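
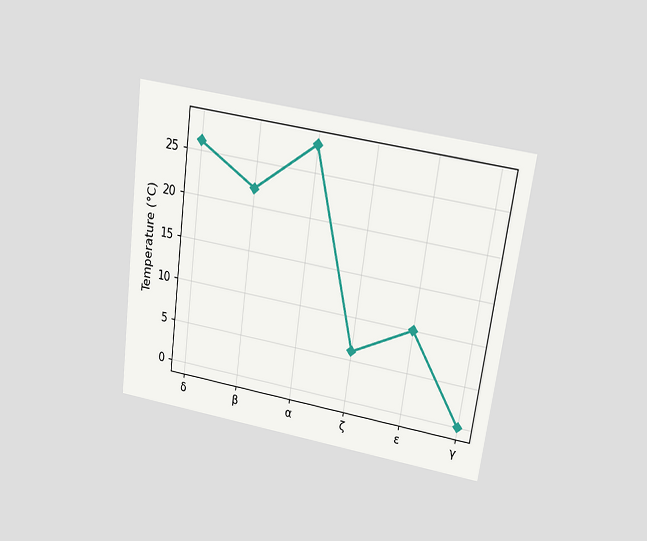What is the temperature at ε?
10°C

The chart is tilted about 8° clockwise and viewed slightly from above. At ε, the line is at 10°C.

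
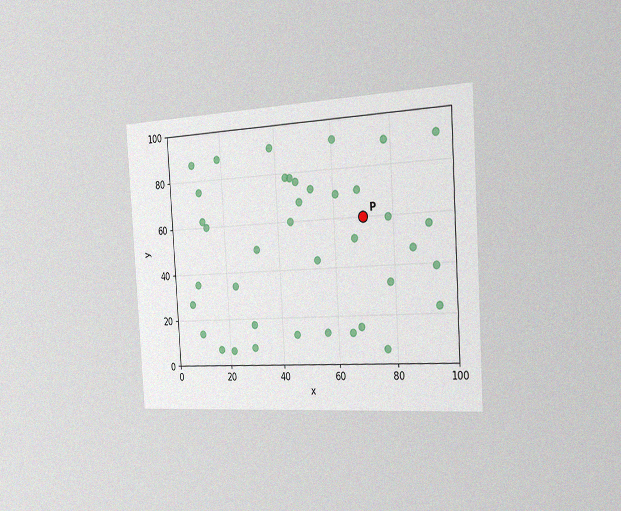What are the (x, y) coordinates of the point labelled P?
(70, 60)

The chart is tilted about 4° counter-clockwise and viewed slightly from the right, with some photo noise. Following the gridlines from P to each axis, P sits at (70, 60).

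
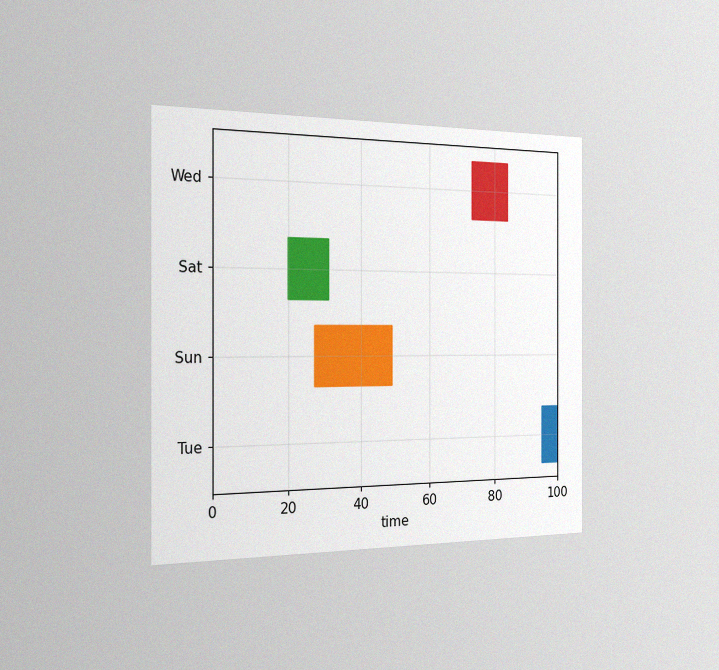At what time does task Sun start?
27

The chart is viewed slightly from the left, with some photo noise. The Sun bar begins at t=27.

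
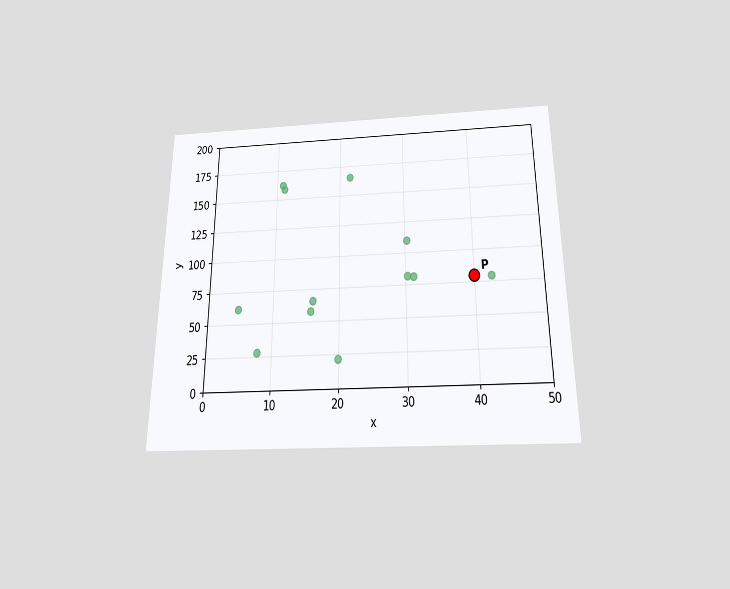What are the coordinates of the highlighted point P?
The chart is viewed slightly from below. Following the gridlines from P to each axis, P sits at (40, 80).

(40, 80)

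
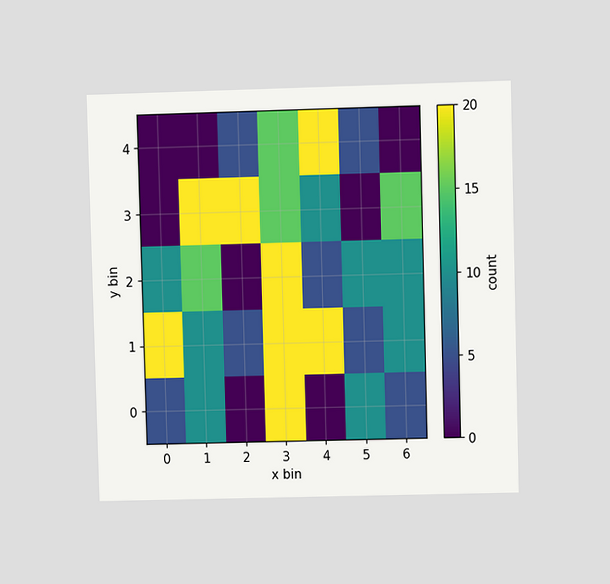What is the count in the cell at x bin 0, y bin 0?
5

The chart is viewed at a slight angle. Matching the cell (0, 0) against the colorbar gives 5.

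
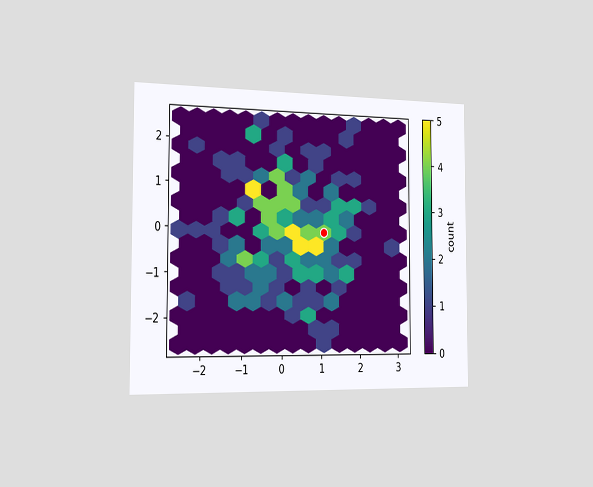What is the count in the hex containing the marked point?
4

The chart is viewed slightly from the left. The marked hex reads 4 on the colorbar.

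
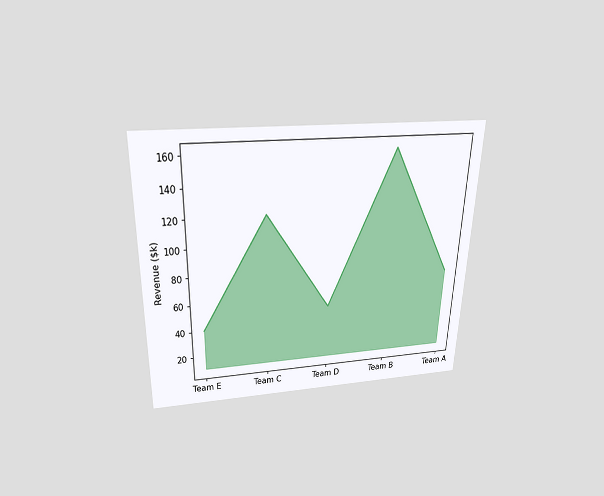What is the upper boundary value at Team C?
$120k

The chart is viewed slightly from above. At Team C the upper boundary is at $120k.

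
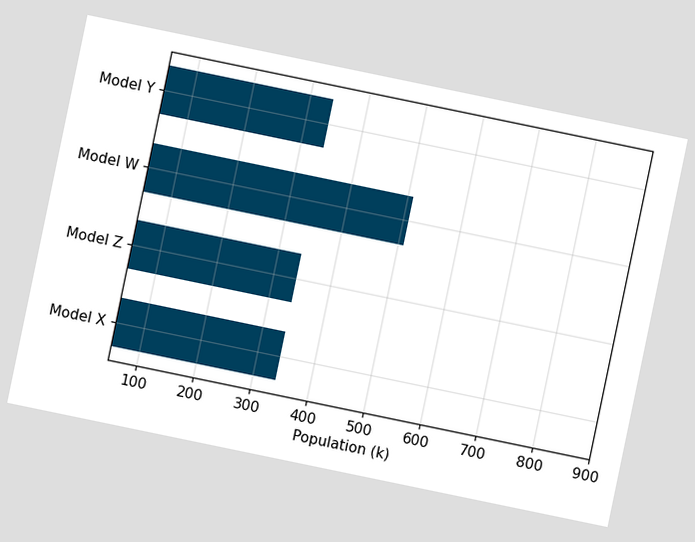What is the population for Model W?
510k

The chart is tilted about 12° clockwise. Reading along the chart's x-axis, the Model W bar reaches 510k.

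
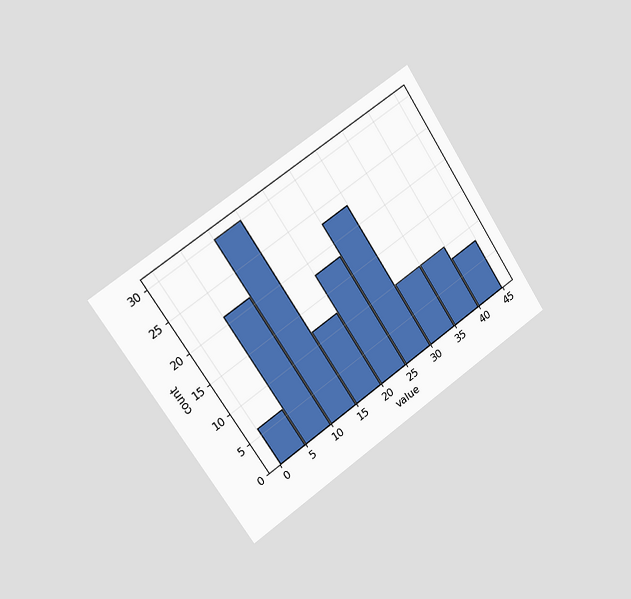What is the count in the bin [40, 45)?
8

The chart is tilted about 33° counter-clockwise and viewed slightly from the left. The [40, 45) bin has height 8.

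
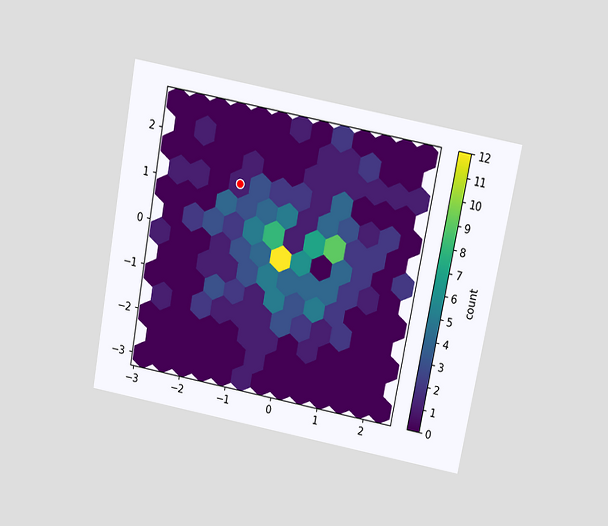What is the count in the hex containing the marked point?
1

The chart is tilted about 10° clockwise and viewed slightly from above. The marked hex reads 1 on the colorbar.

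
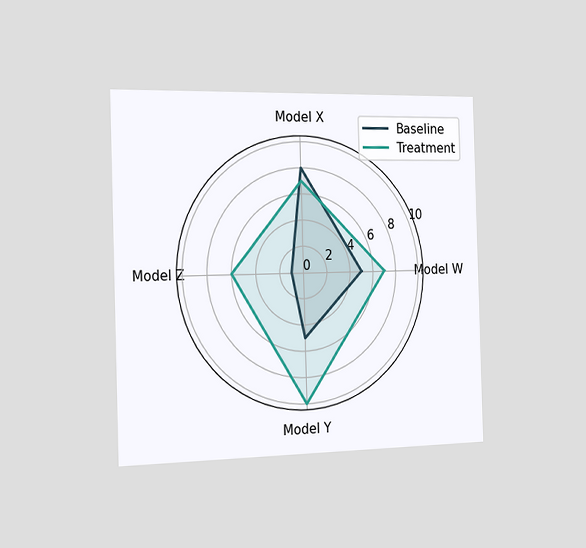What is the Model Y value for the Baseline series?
5

The chart is viewed slightly from the left. On the Model Y axis, Baseline reaches 5.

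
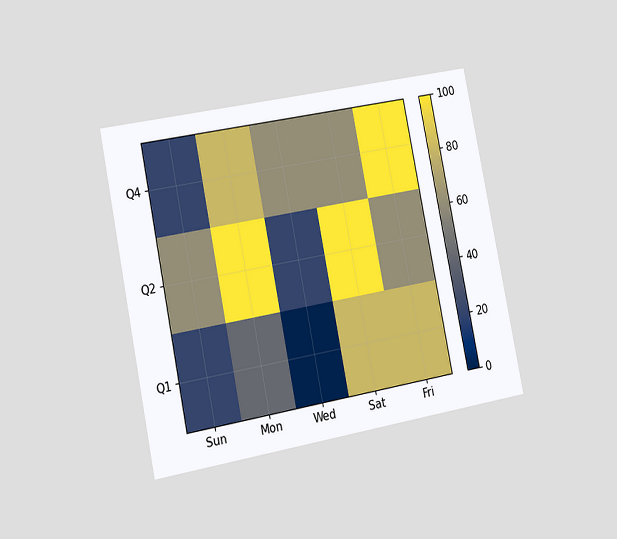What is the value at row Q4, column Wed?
60

The chart is tilted about 11° counter-clockwise and viewed slightly from the left. Matching cell (Q4, Wed) against the colorbar gives 60.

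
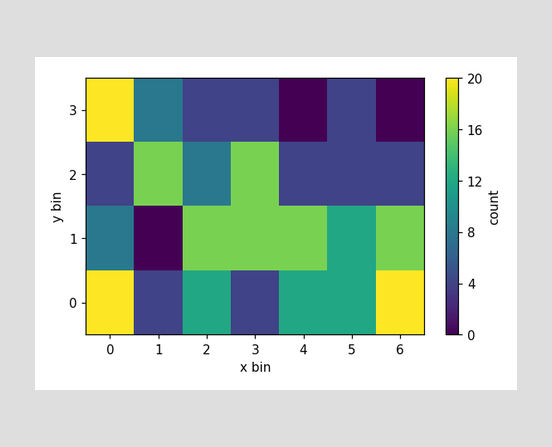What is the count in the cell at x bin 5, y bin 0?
Matching the cell (5, 0) against the colorbar gives 12.

12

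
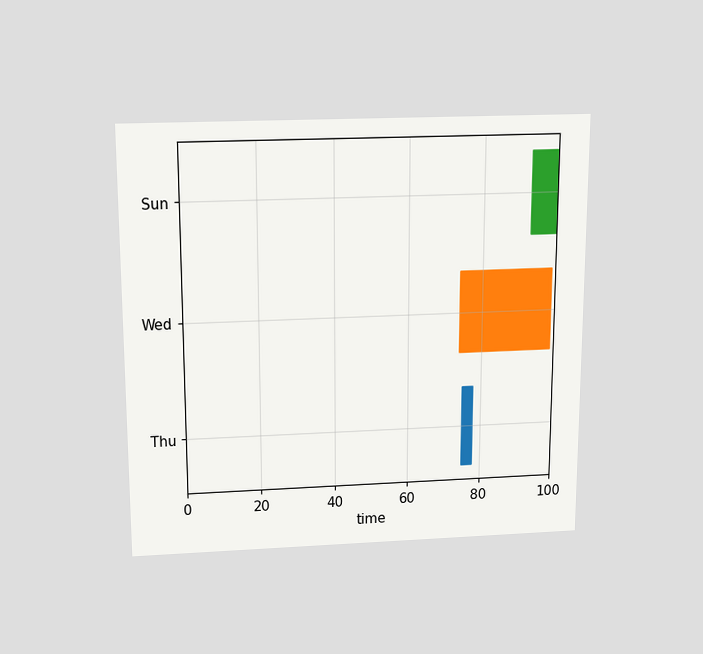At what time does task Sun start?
The chart is viewed slightly from above. The Sun bar begins at t=93.

93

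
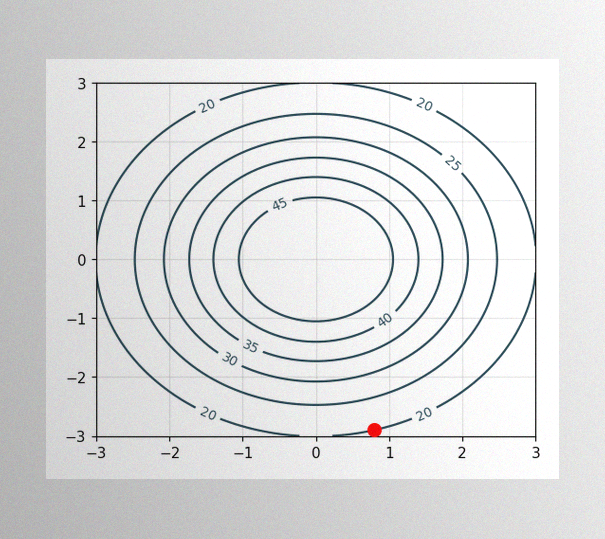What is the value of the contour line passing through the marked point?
The image has some photo noise and uneven lighting. The marked point sits on the contour labelled 20.

20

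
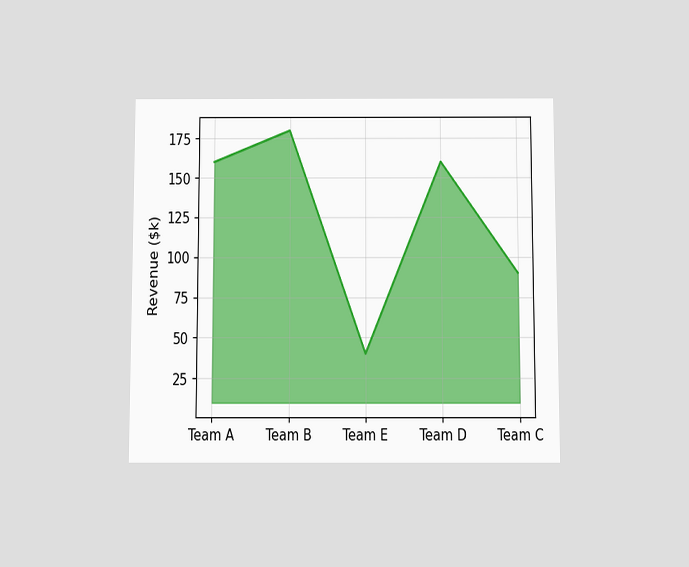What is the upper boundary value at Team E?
The chart is viewed slightly from below. At Team E the upper boundary is at $40k.

$40k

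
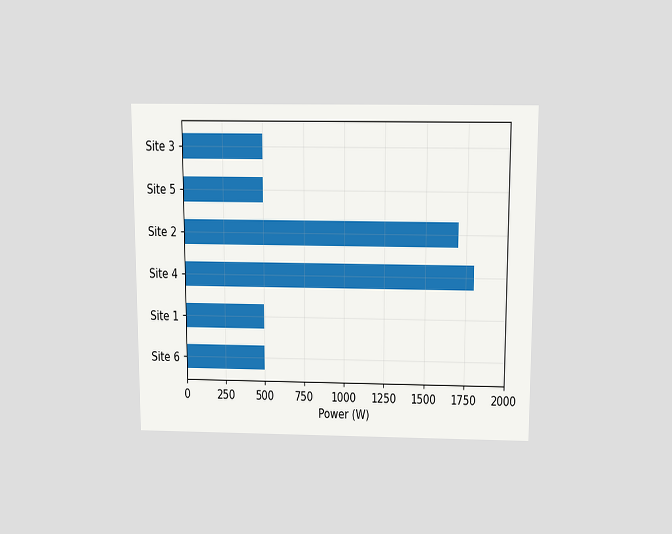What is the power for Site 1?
The chart is viewed slightly from above. Reading along the chart's x-axis, the Site 1 bar reaches 500W.

500W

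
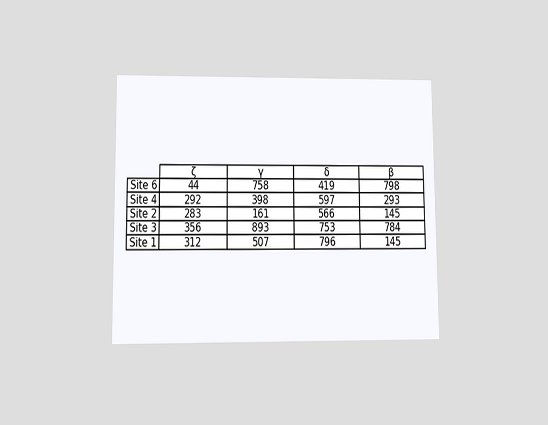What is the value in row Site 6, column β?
The chart is viewed at a slight angle. The (Site 6, β) cell reads 798.

798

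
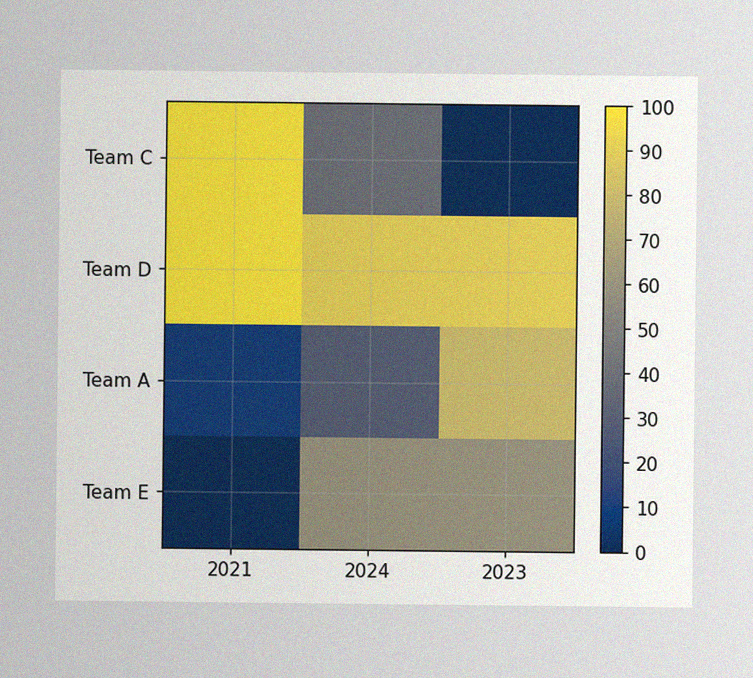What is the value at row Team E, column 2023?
The image has some photo noise and uneven lighting. Matching cell (Team E, 2023) against the colorbar gives 60.

60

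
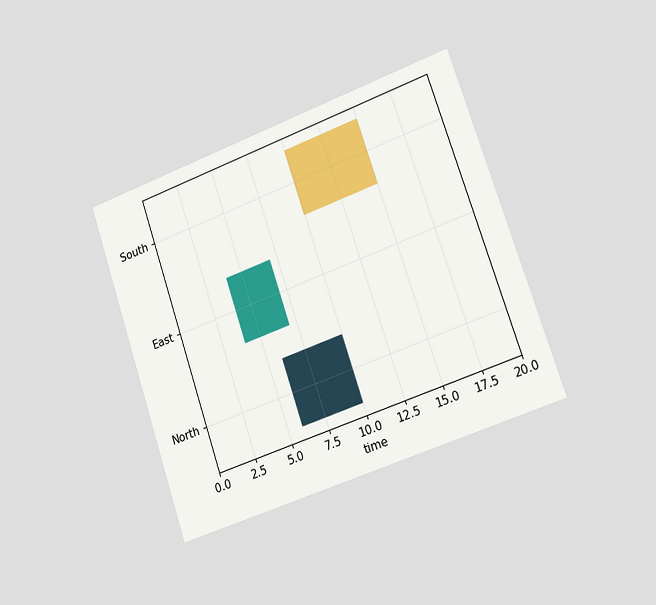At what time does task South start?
The chart is tilted about 19° counter-clockwise and viewed slightly from the right. The South bar begins at t=10.

10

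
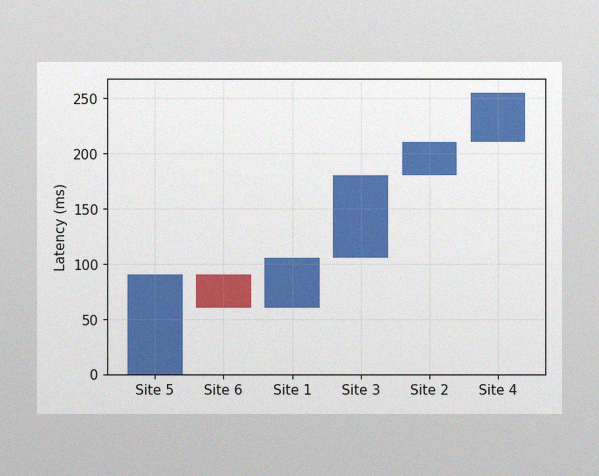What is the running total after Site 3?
180ms

The image has some photo noise and uneven lighting. After Site 3 the running total reaches 180ms.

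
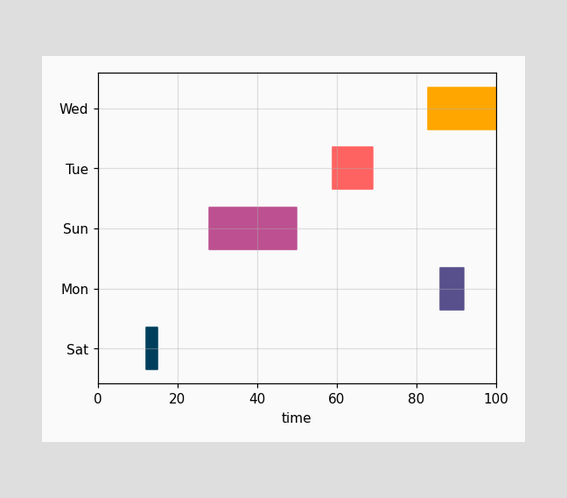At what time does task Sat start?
12

The Sat bar begins at t=12.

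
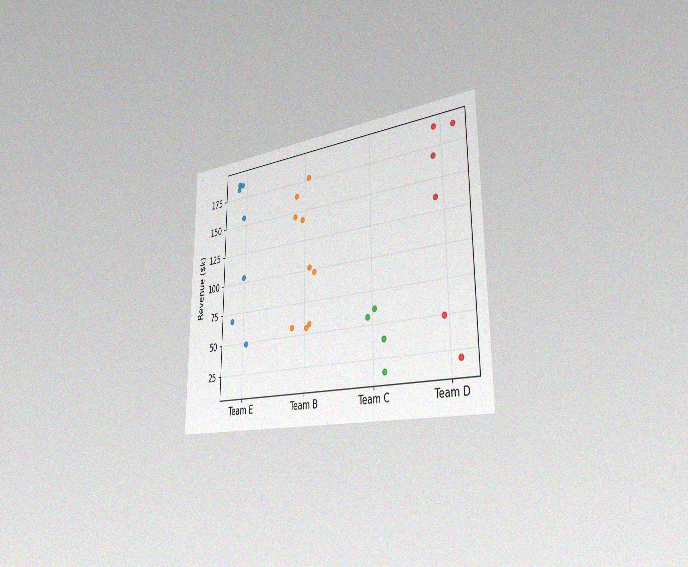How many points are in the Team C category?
The chart is viewed slightly from the right, with some photo noise. Counting the markers in the Team C column gives 4.

4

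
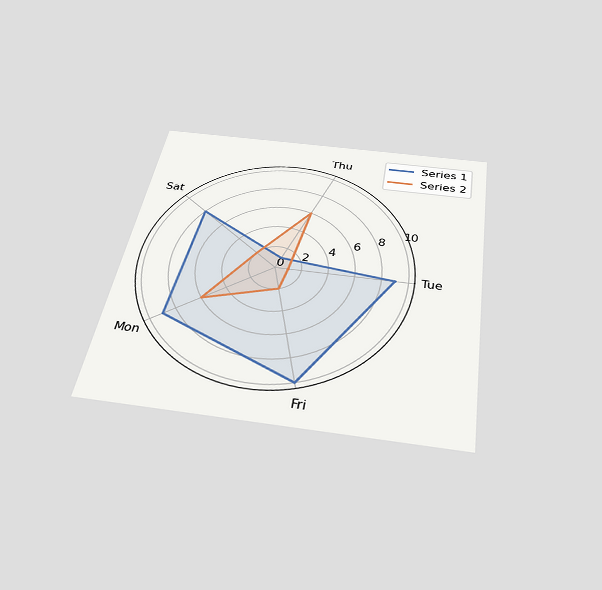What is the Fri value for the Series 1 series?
10

The chart is tilted about 9° clockwise and viewed slightly from below. On the Fri axis, Series 1 reaches 10.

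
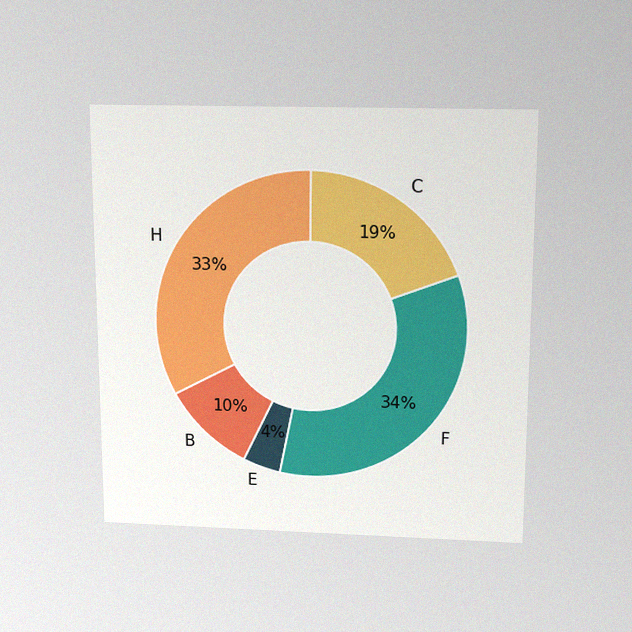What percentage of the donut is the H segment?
33%

The chart is viewed slightly from above, with some photo noise. The H segment takes up 33% of the ring.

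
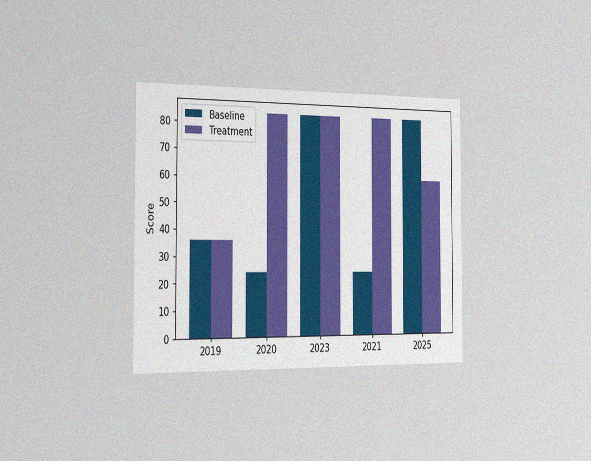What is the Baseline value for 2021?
24

The chart is viewed slightly from the left, with some photo noise. The Baseline bar at 2021 reaches 24 on the y-axis.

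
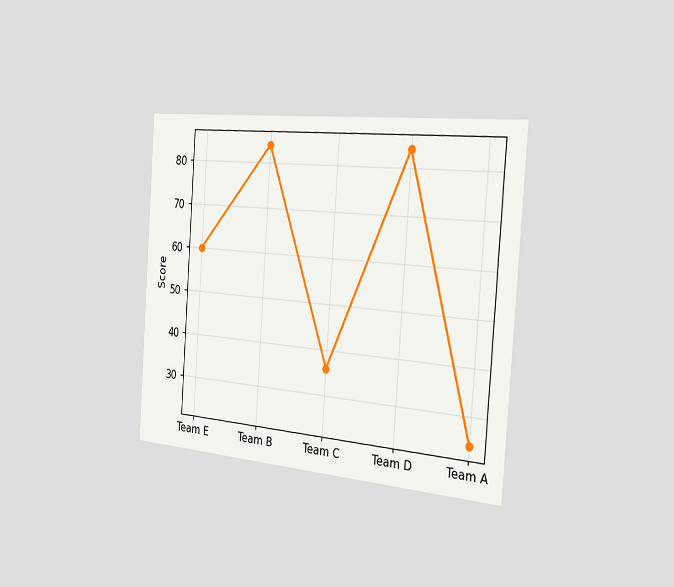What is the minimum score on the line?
24

The chart is tilted about 4° clockwise and viewed slightly from the right. The lowest point is at Team A, and reading across to the y-axis gives 24.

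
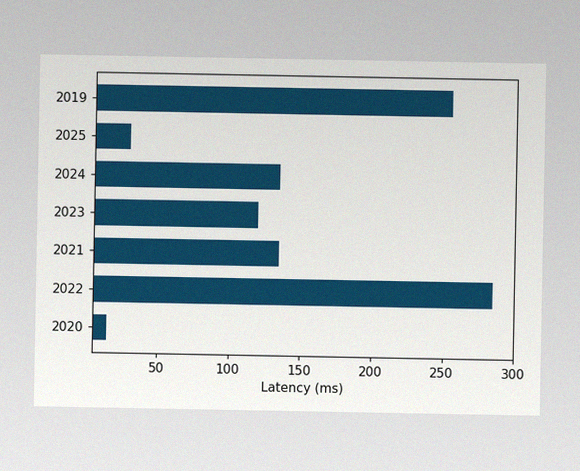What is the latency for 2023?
120ms

The image has some photo noise and uneven lighting. Reading along the chart's x-axis, the 2023 bar reaches 120ms.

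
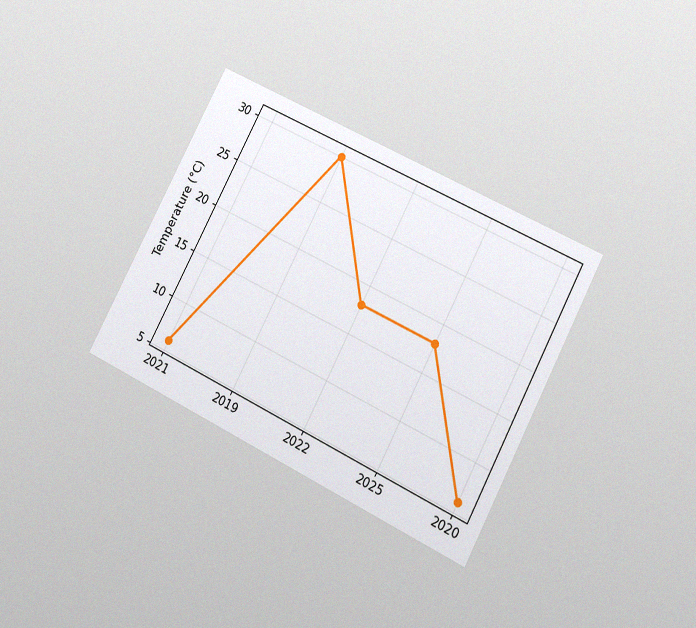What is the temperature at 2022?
The chart is tilted about 28° clockwise and viewed at a slight angle, with some photo noise. At 2022, the line is at 18°C.

18°C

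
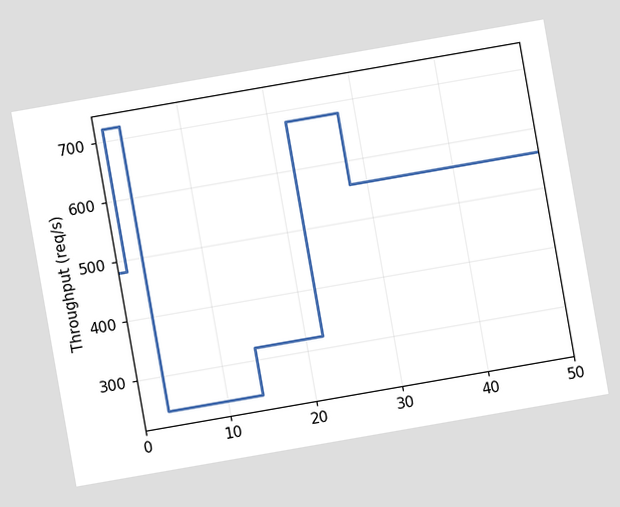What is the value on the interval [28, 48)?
560req/s

The chart is tilted about 10° counter-clockwise. On [28, 48) the step sits at 560req/s.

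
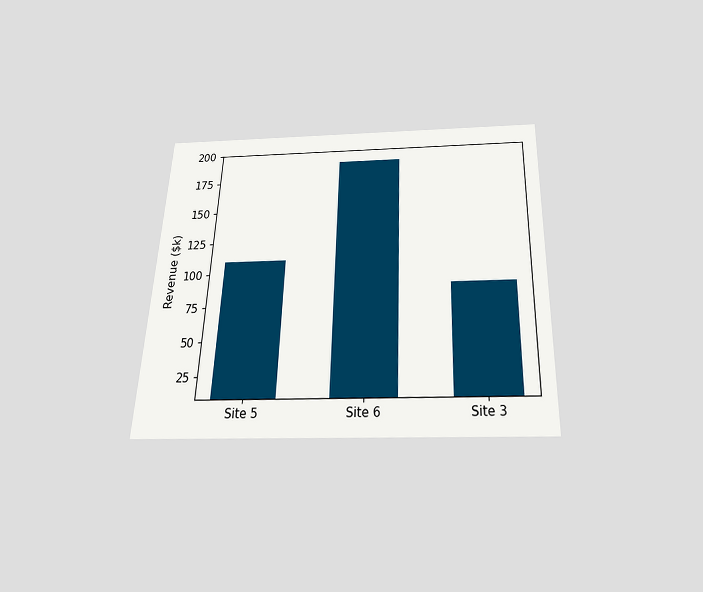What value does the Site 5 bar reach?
The chart is tilted about 2° clockwise and viewed slightly from below. Reading along the chart's y-axis, the Site 5 bar reaches $110k.

$110k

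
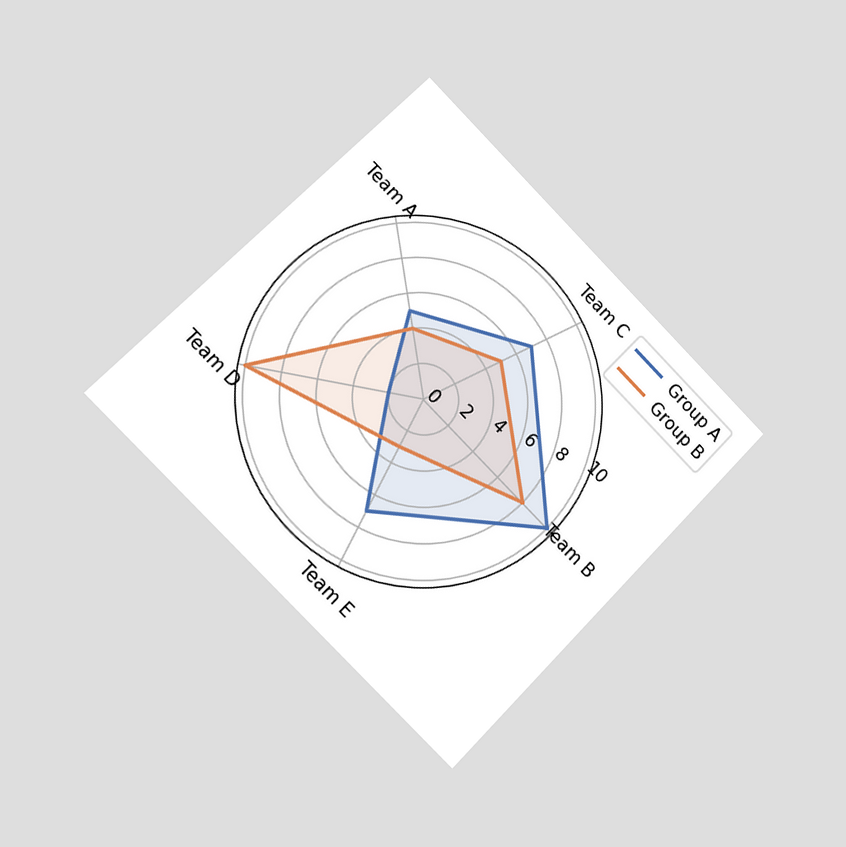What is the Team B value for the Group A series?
10

The chart is tilted about 45° clockwise and viewed slightly from the left. On the Team B axis, Group A reaches 10.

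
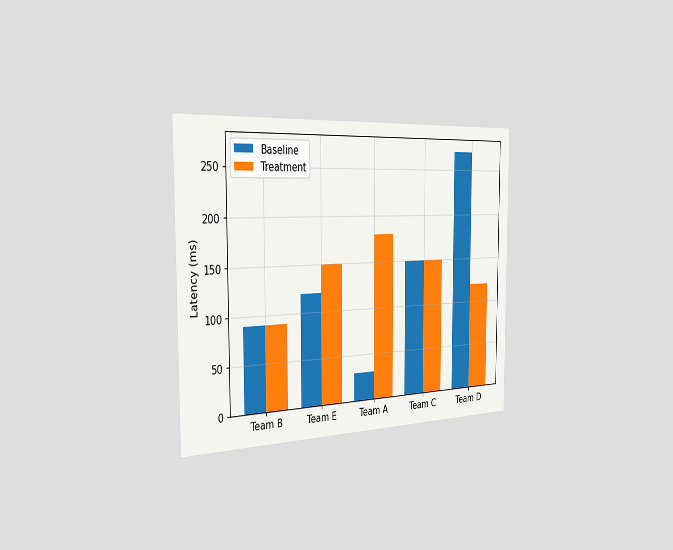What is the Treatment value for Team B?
90ms

The chart is viewed slightly from the left. The Treatment bar at Team B reaches 90ms on the y-axis.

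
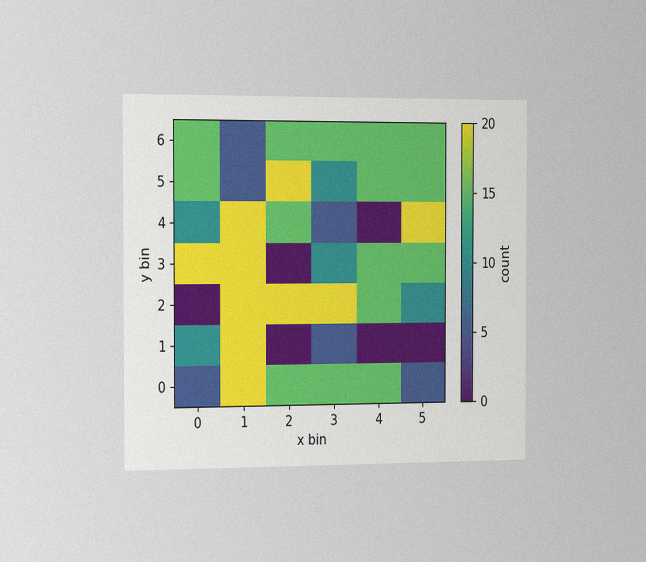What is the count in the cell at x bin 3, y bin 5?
The chart is viewed slightly from the left, with some photo noise. Matching the cell (3, 5) against the colorbar gives 10.

10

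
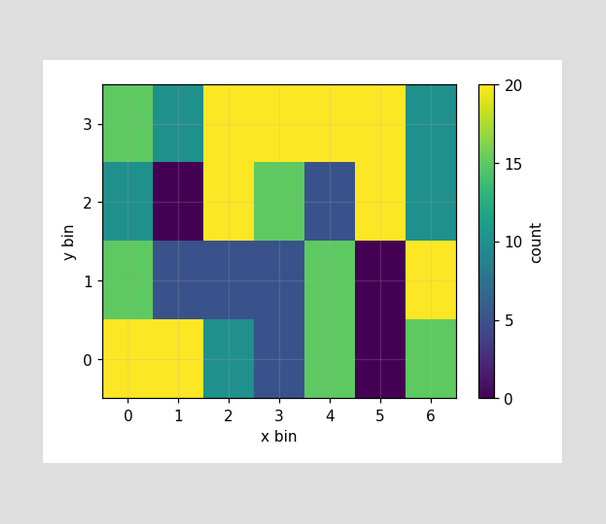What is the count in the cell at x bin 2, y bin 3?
20

Matching the cell (2, 3) against the colorbar gives 20.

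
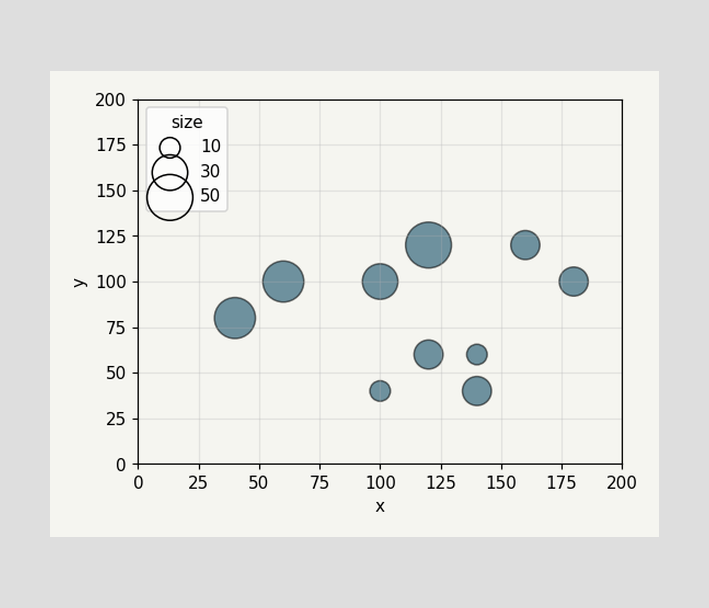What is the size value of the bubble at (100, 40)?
Matching the bubble at (100, 40) against the size legend gives 10.

10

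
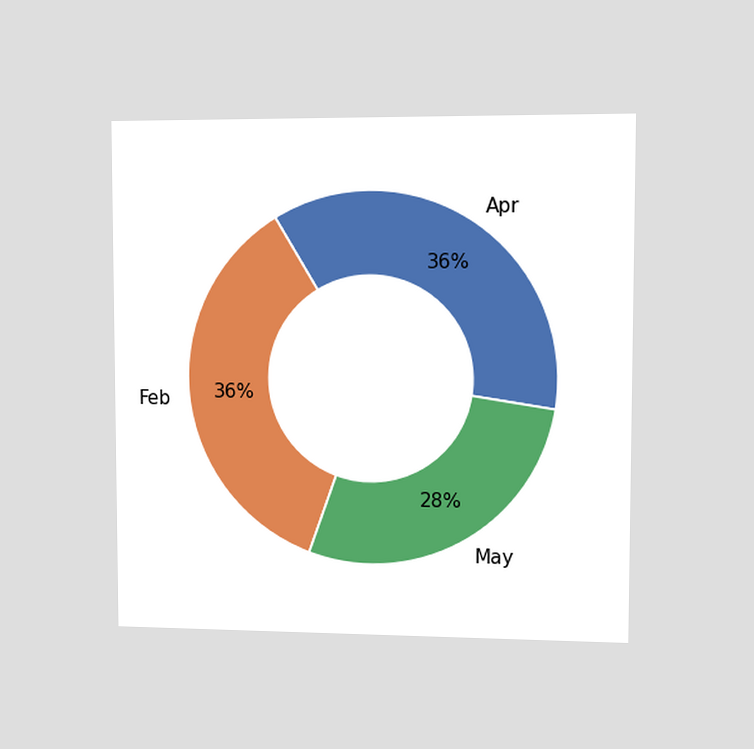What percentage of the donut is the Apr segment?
The chart is viewed slightly from the right. The Apr segment takes up 36% of the ring.

36%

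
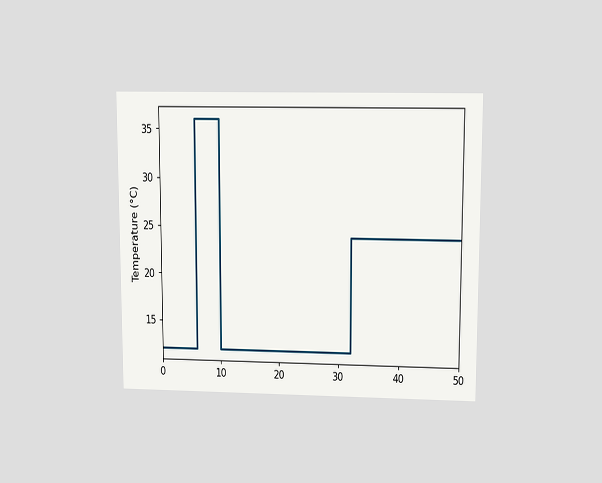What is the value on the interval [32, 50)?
The chart is viewed slightly from above. On [32, 50) the step sits at 24°C.

24°C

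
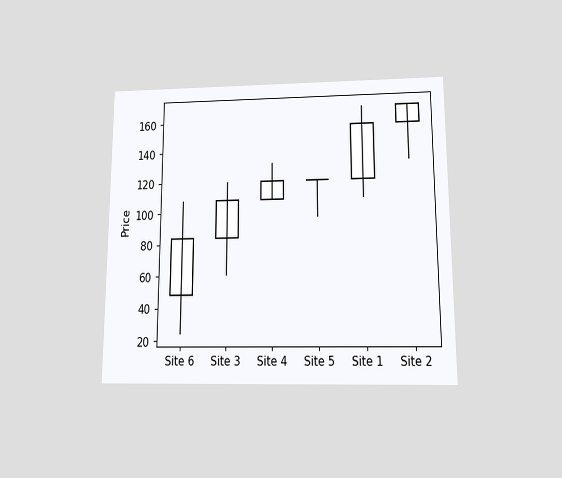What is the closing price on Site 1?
The chart is viewed slightly from below. The Site 1 candle closes at 156.

156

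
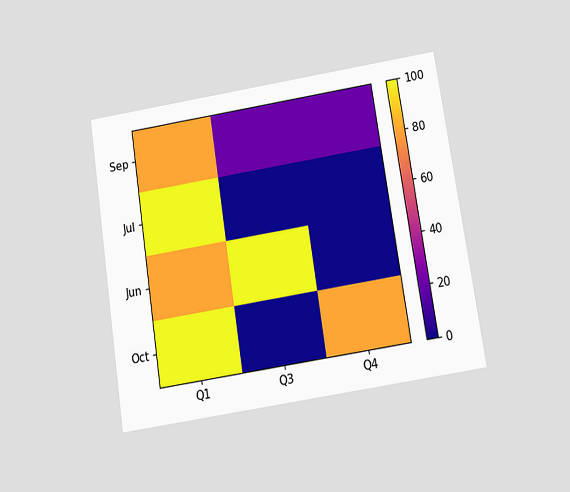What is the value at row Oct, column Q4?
80

The chart is tilted about 9° counter-clockwise and viewed slightly from below. Matching cell (Oct, Q4) against the colorbar gives 80.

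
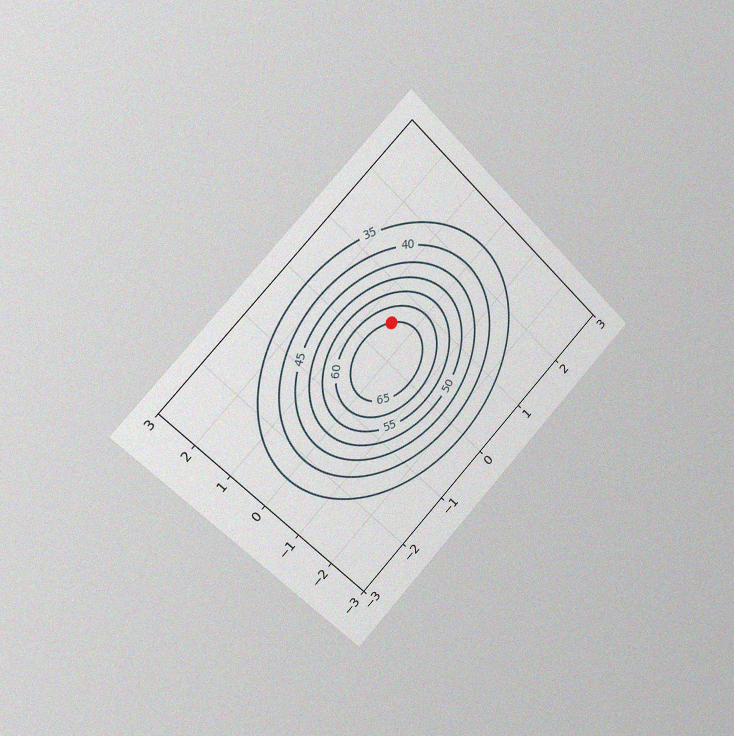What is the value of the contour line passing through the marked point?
65

The chart is tilted about 45° counter-clockwise and viewed slightly from the left, with some photo noise. The marked point sits on the contour labelled 65.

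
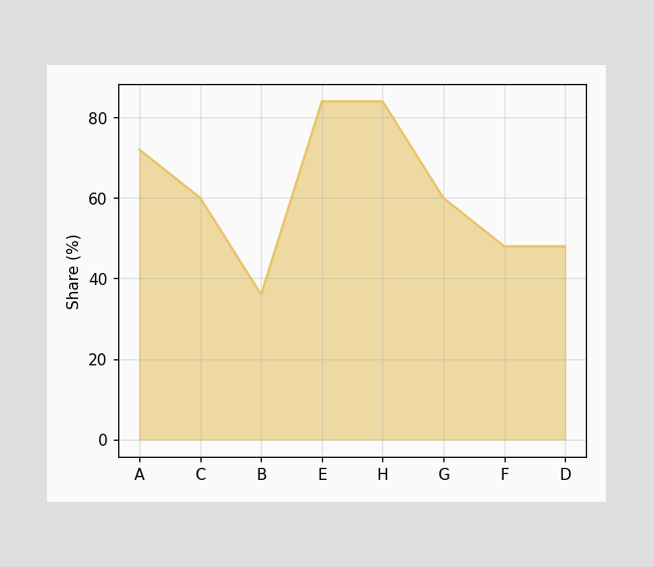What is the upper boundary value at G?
60%

At G the upper boundary is at 60%.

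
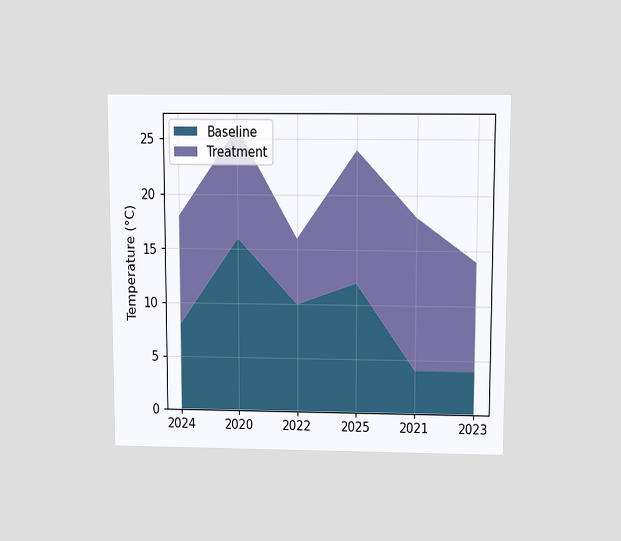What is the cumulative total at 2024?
The chart is viewed slightly from above. The stacked total at 2024 reaches 18°C.

18°C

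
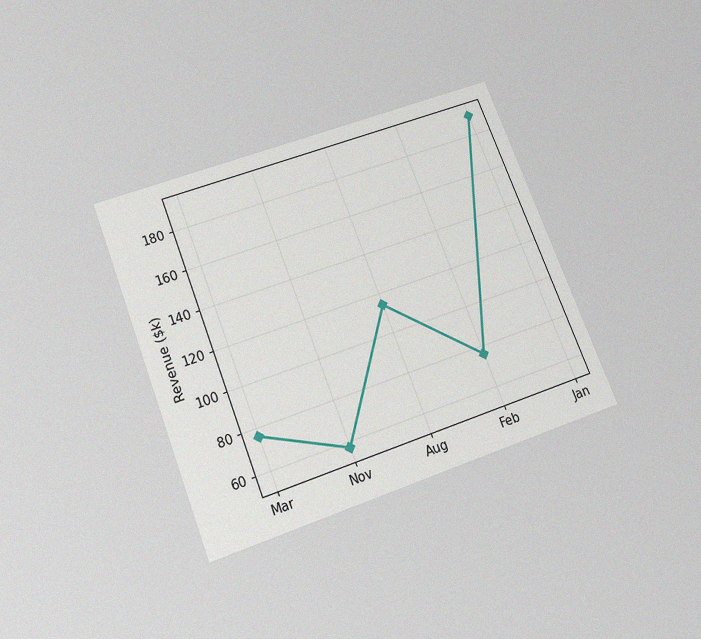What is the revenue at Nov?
The chart is tilted about 21° counter-clockwise and viewed slightly from below, with some photo noise. At Nov, the line is at $57k.

$57k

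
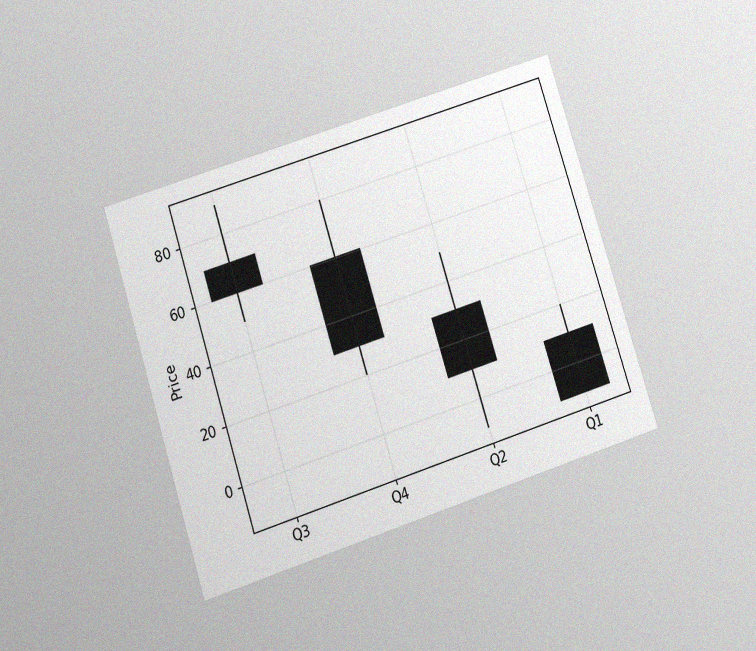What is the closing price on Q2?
10

The chart is tilted about 18° counter-clockwise and viewed slightly from below, with some photo noise. The Q2 candle closes at 10.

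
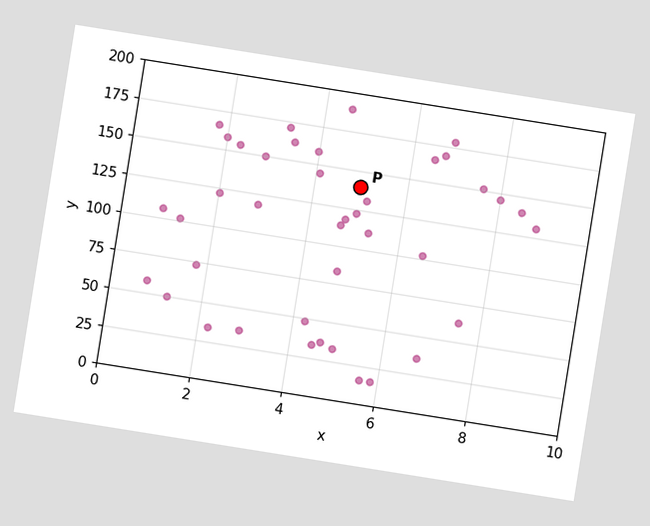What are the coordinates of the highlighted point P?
The chart is tilted about 9° clockwise. Following the gridlines from P to each axis, P sits at (5, 140).

(5, 140)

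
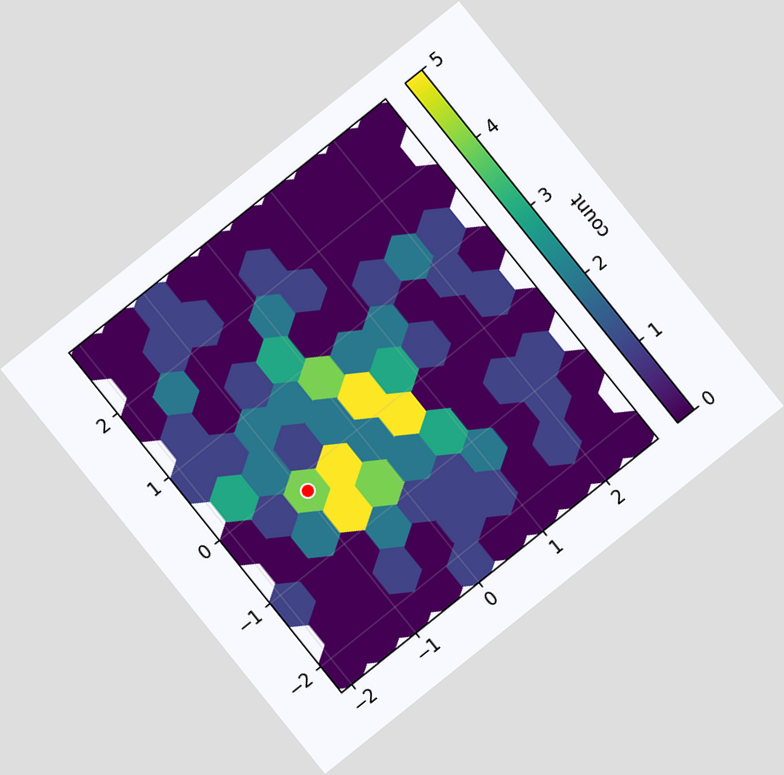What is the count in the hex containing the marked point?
4

The chart is tilted about 39° counter-clockwise. The marked hex reads 4 on the colorbar.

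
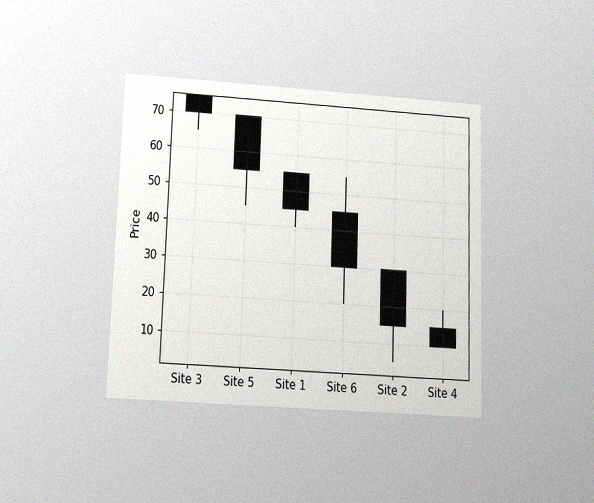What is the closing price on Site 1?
45

The chart is viewed slightly from below, with some photo noise. The Site 1 candle closes at 45.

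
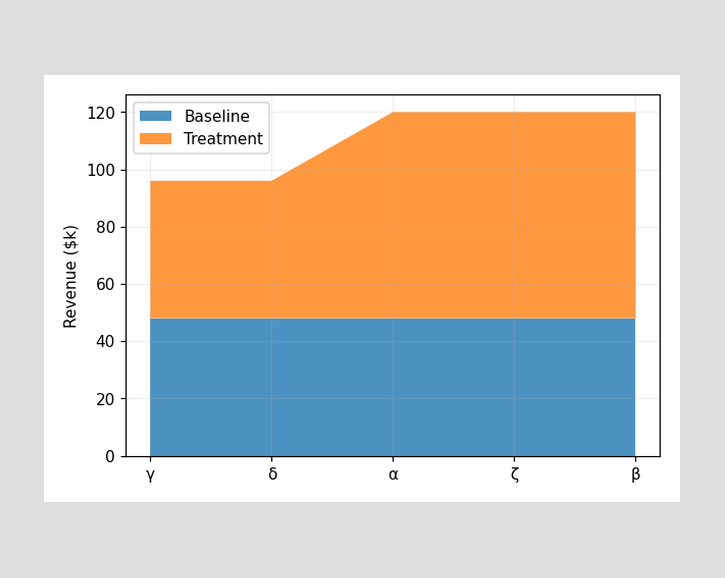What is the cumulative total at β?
The stacked total at β reaches $120k.

$120k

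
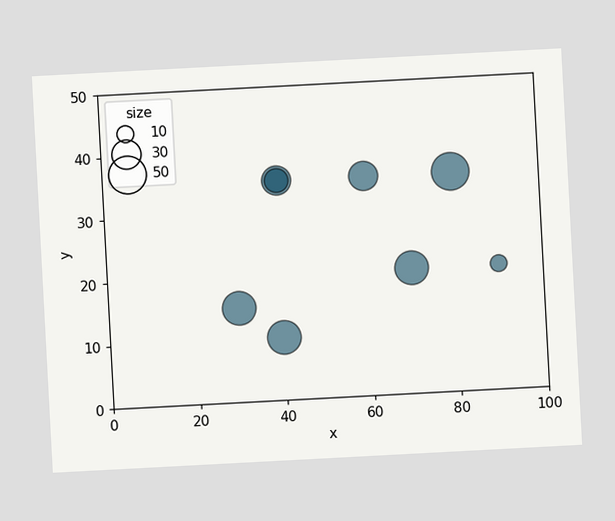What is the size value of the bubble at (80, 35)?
The chart is tilted about 3° counter-clockwise. Matching the bubble at (80, 35) against the size legend gives 50.

50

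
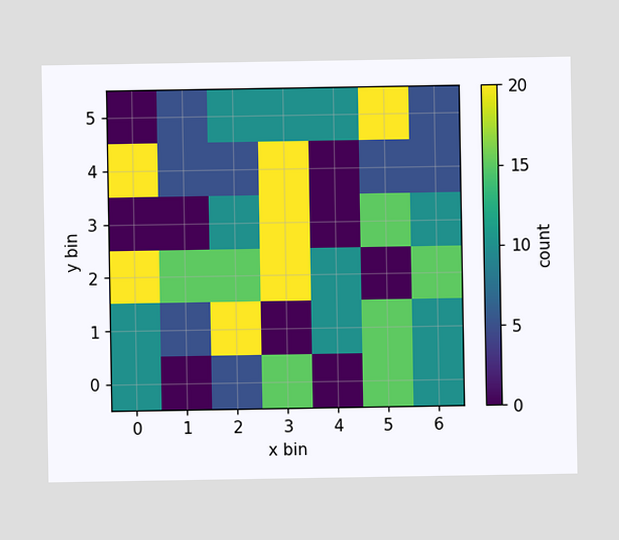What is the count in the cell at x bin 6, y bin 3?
Matching the cell (6, 3) against the colorbar gives 10.

10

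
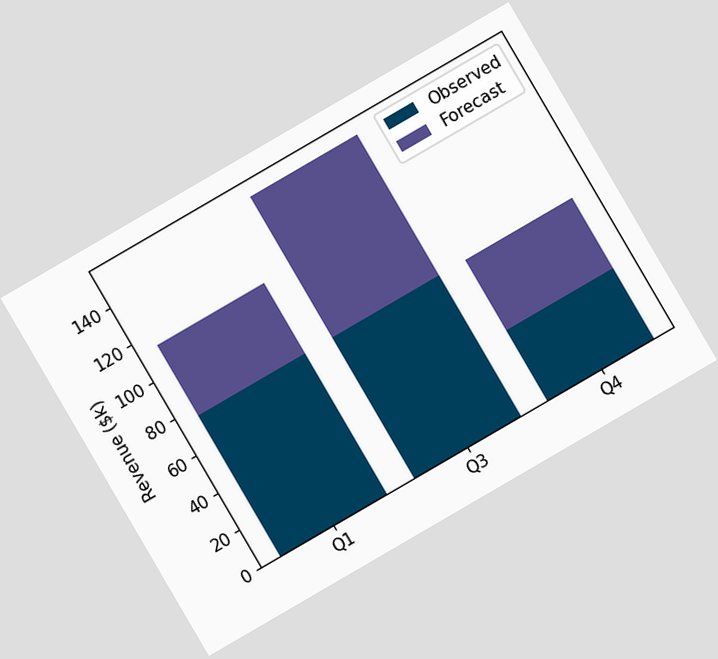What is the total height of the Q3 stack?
The chart is tilted about 30° counter-clockwise. The Q3 stack's top reaches $152k on the y-axis.

$152k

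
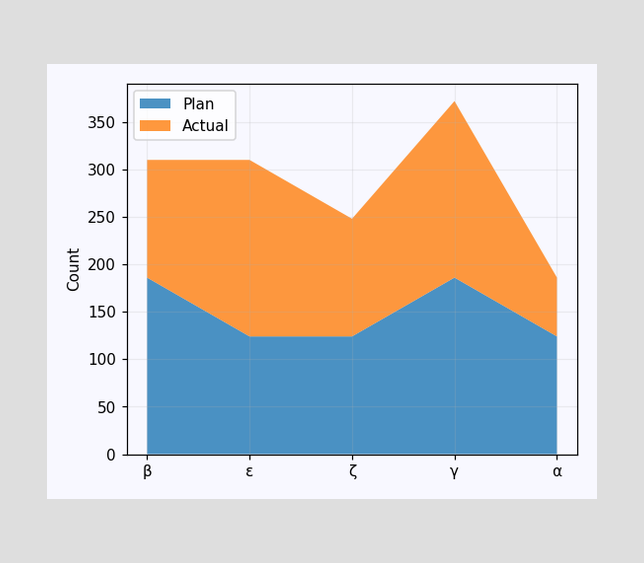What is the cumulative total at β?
310

The stacked total at β reaches 310.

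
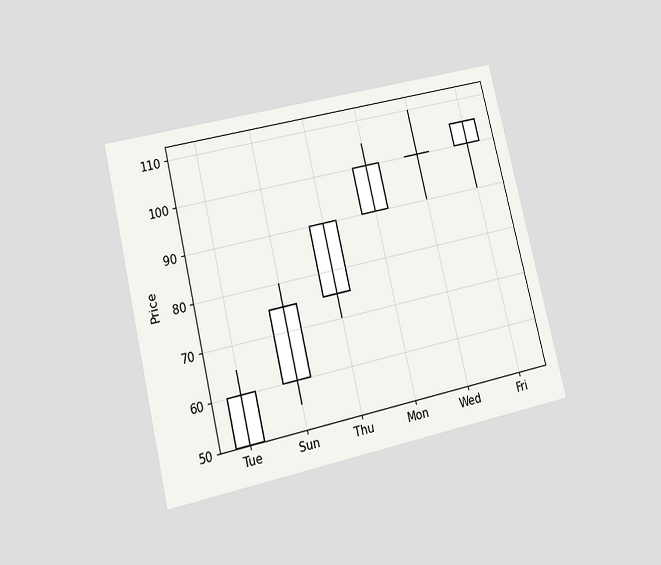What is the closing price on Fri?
The chart is tilted about 13° counter-clockwise and viewed at a slight angle. The Fri candle closes at 105.

105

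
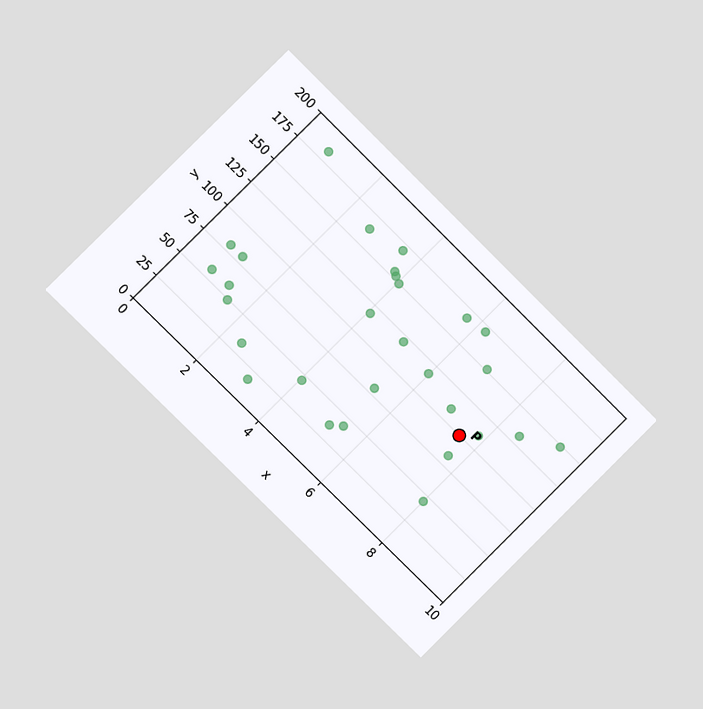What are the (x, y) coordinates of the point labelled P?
(7.5, 100)

The chart is tilted about 45° clockwise and viewed slightly from the left. Following the gridlines from P to each axis, P sits at (7.5, 100).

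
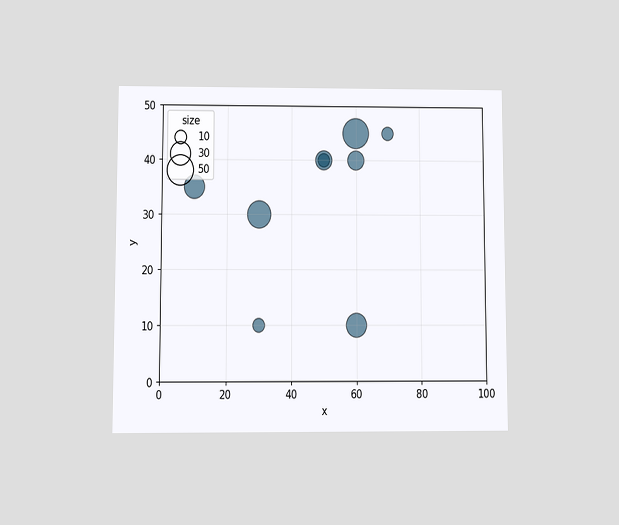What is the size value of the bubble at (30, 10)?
The chart is viewed at a slight angle. Matching the bubble at (30, 10) against the size legend gives 10.

10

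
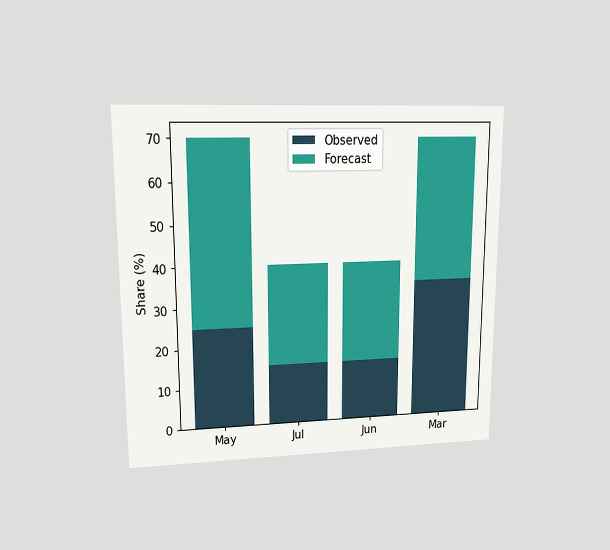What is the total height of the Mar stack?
70%

The chart is viewed at a slight angle. The Mar stack's top reaches 70% on the y-axis.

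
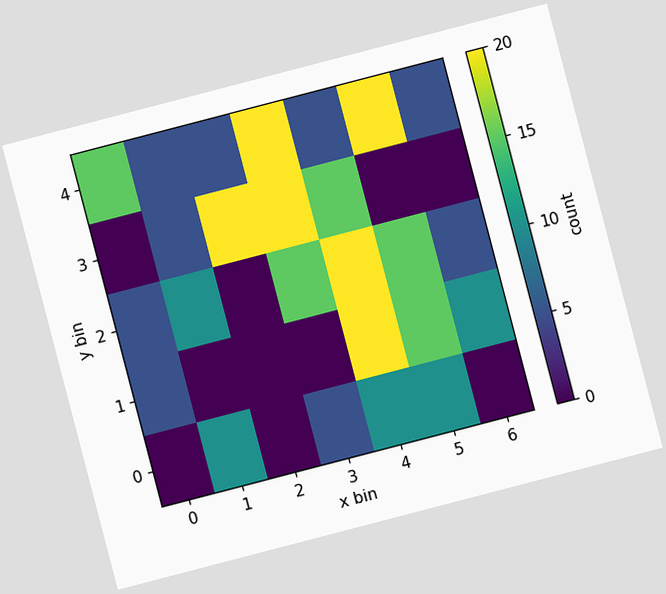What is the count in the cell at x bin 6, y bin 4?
5

The chart is tilted about 15° counter-clockwise. Matching the cell (6, 4) against the colorbar gives 5.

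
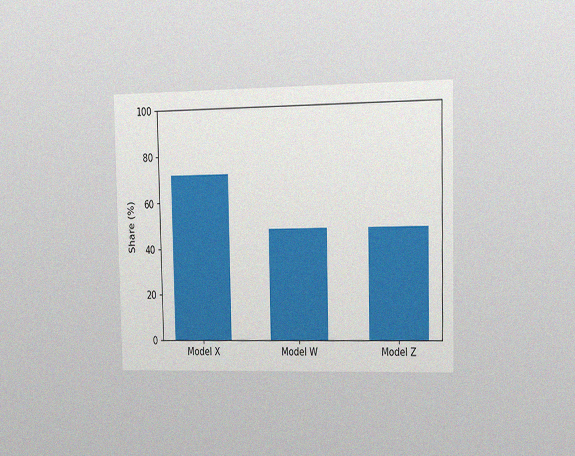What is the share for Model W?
48%

The chart is viewed slightly from the right, with some photo noise. Reading along the chart's y-axis, the Model W bar reaches 48%.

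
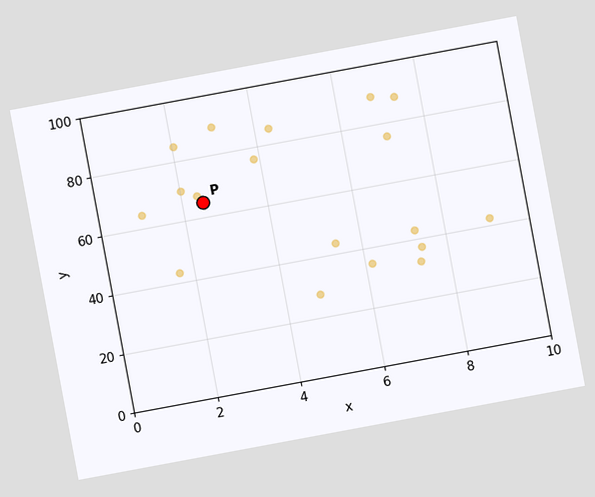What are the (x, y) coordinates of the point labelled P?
The chart is tilted about 11° counter-clockwise. Following the gridlines from P to each axis, P sits at (2.5, 65).

(2.5, 65)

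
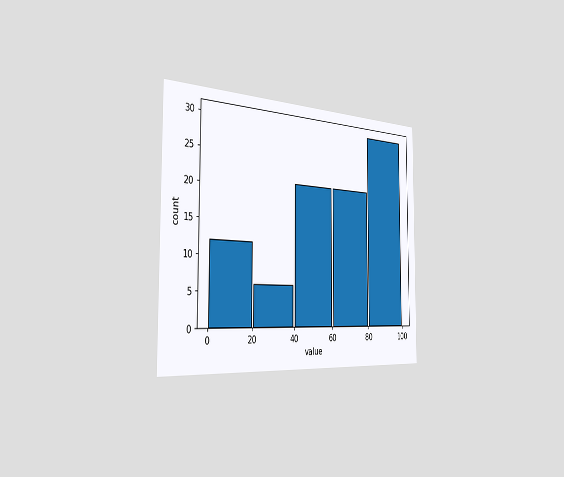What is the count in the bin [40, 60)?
21

The chart is viewed slightly from the left. The [40, 60) bin has height 21.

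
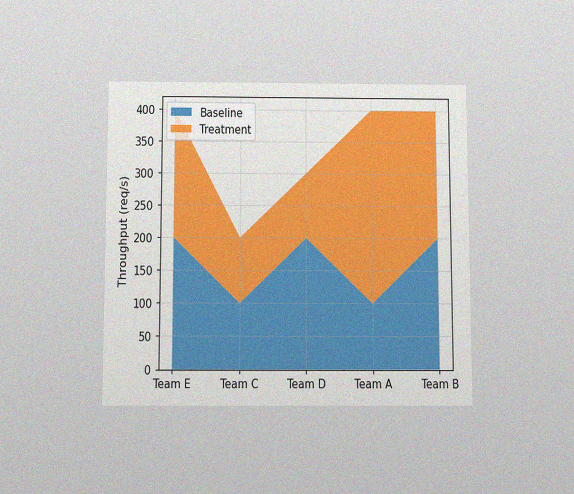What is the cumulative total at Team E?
400req/s

The chart is viewed slightly from below, with some photo noise. The stacked total at Team E reaches 400req/s.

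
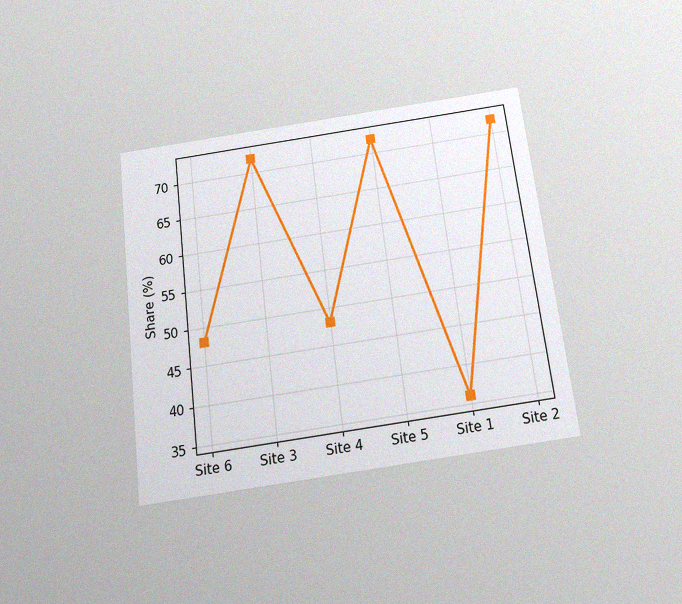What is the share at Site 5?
The chart is tilted about 7° counter-clockwise and viewed slightly from below, with some photo noise. At Site 5, the line is at 72%.

72%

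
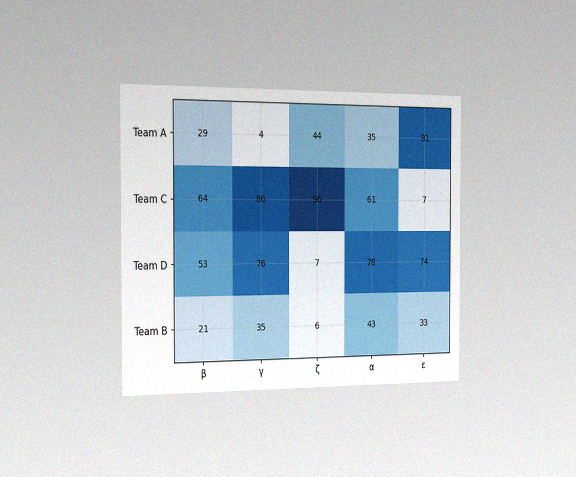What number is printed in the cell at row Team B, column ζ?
6

The chart is viewed slightly from the left, with some photo noise. The (Team B, ζ) cell reads 6.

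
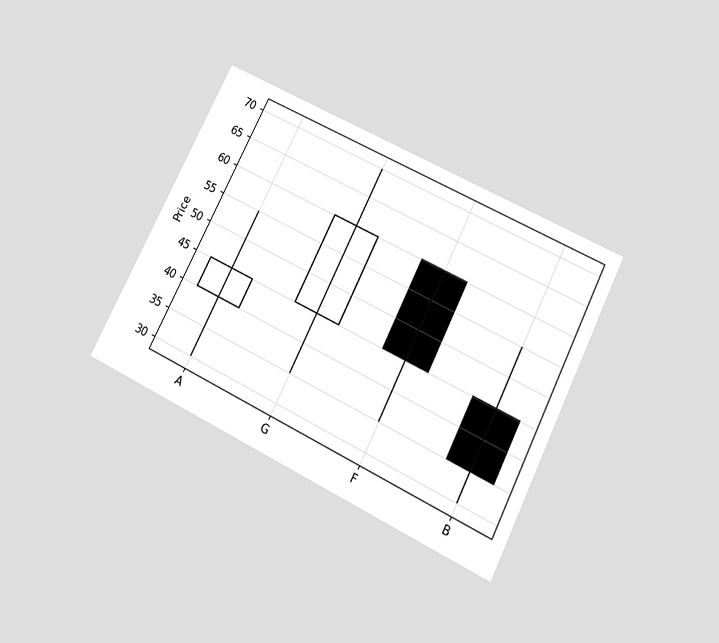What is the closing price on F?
45

The chart is tilted about 26° clockwise and viewed slightly from below. The F candle closes at 45.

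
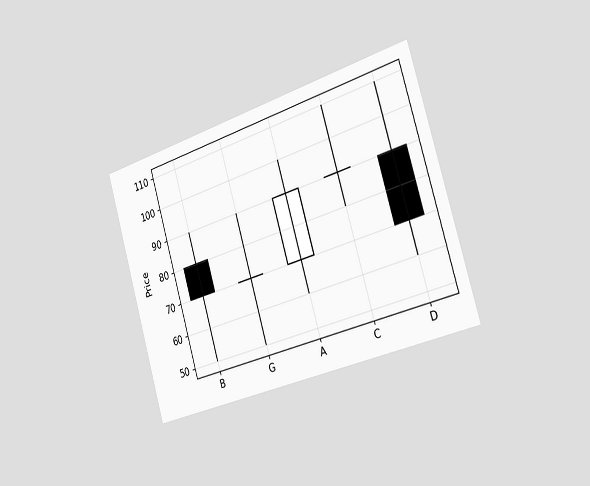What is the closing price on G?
The chart is tilted about 17° counter-clockwise and viewed slightly from the right. The G candle closes at 70.

70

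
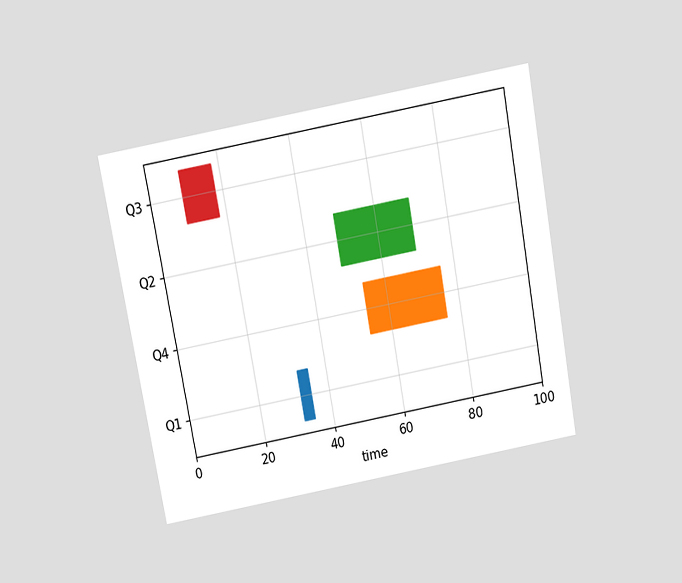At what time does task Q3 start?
The chart is tilted about 10° counter-clockwise and viewed slightly from above. The Q3 bar begins at t=9.

9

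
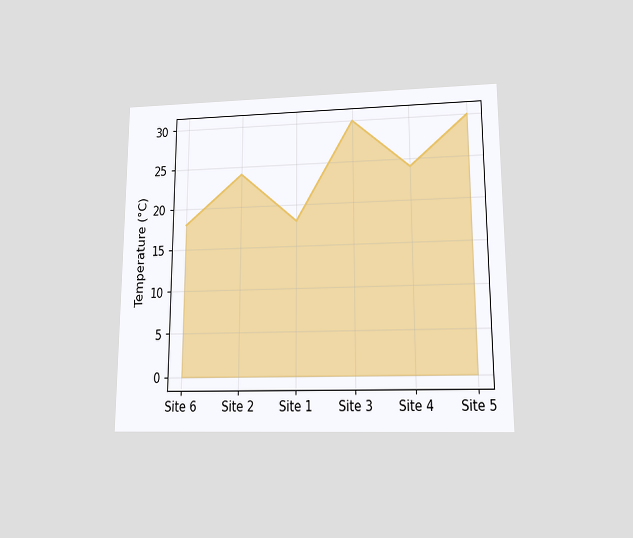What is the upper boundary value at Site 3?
The chart is viewed at a slight angle. At Site 3 the upper boundary is at 30°C.

30°C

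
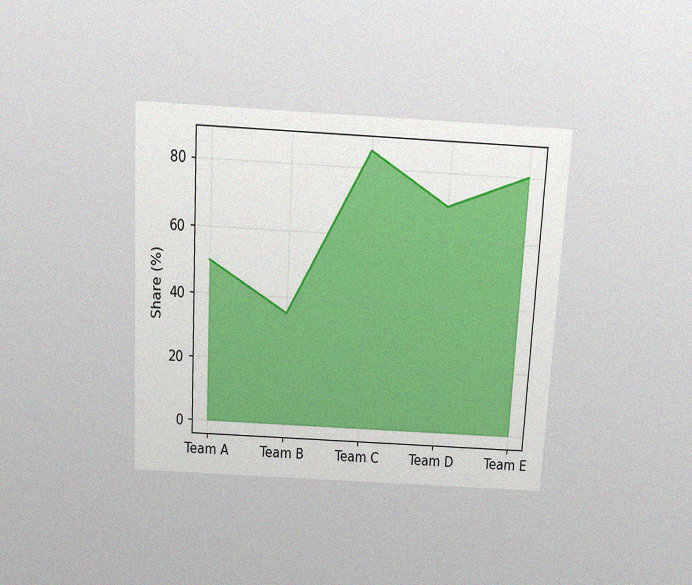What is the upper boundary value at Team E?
80%

The chart is tilted about 3° clockwise and viewed slightly from above, with some photo noise. At Team E the upper boundary is at 80%.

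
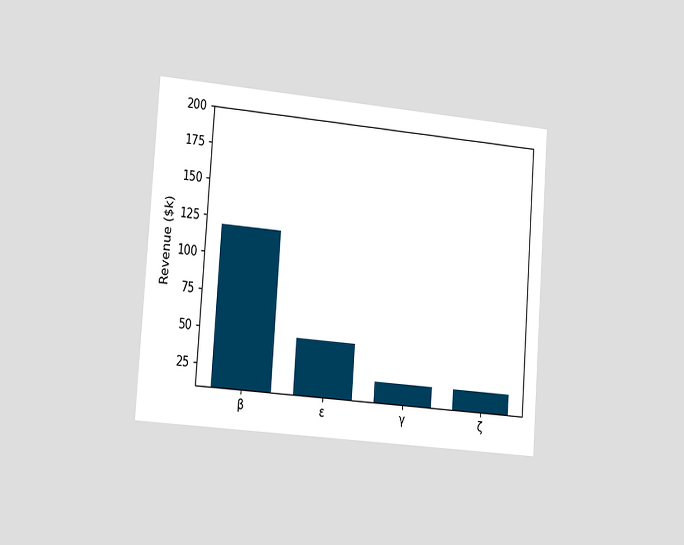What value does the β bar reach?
$120k

The chart is tilted about 4° clockwise and viewed slightly from the left. Reading along the chart's y-axis, the β bar reaches $120k.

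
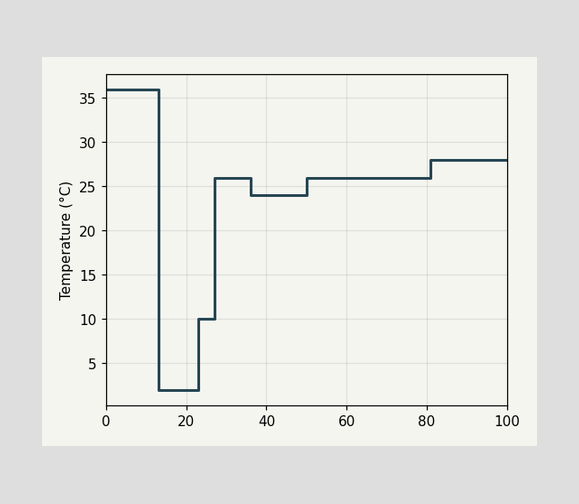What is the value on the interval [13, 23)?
2°C

On [13, 23) the step sits at 2°C.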